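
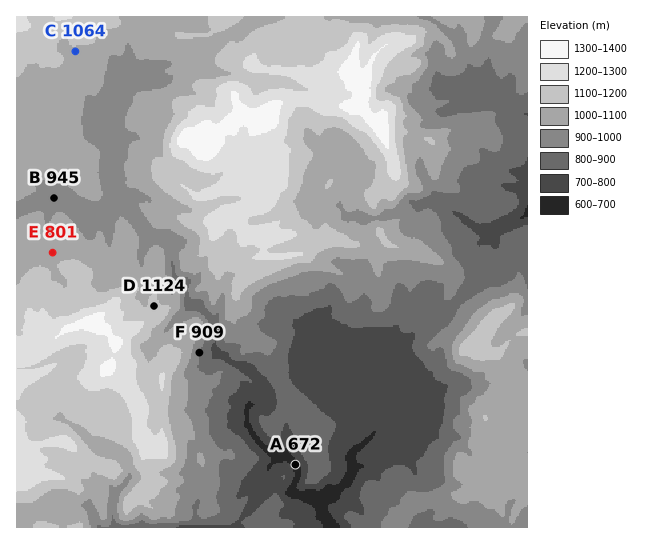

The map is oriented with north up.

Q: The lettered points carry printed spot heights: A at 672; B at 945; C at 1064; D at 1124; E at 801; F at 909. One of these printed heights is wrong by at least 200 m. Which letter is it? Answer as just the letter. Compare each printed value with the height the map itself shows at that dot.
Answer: E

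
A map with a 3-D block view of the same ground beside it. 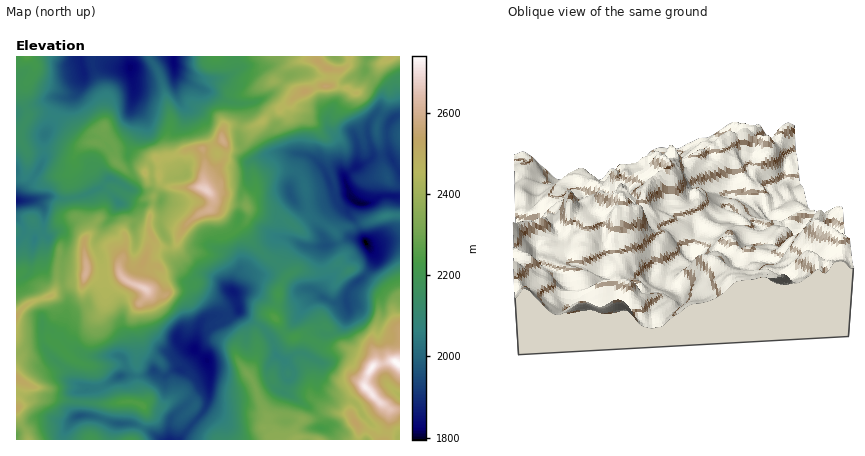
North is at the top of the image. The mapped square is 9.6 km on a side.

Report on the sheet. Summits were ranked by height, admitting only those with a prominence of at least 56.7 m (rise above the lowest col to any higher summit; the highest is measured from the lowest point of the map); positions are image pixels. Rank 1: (372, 366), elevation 2731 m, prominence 67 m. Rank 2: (206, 190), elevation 2680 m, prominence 564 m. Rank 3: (144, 288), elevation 2679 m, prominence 265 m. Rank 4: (86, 274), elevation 2613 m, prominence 166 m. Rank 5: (222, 140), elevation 2586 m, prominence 87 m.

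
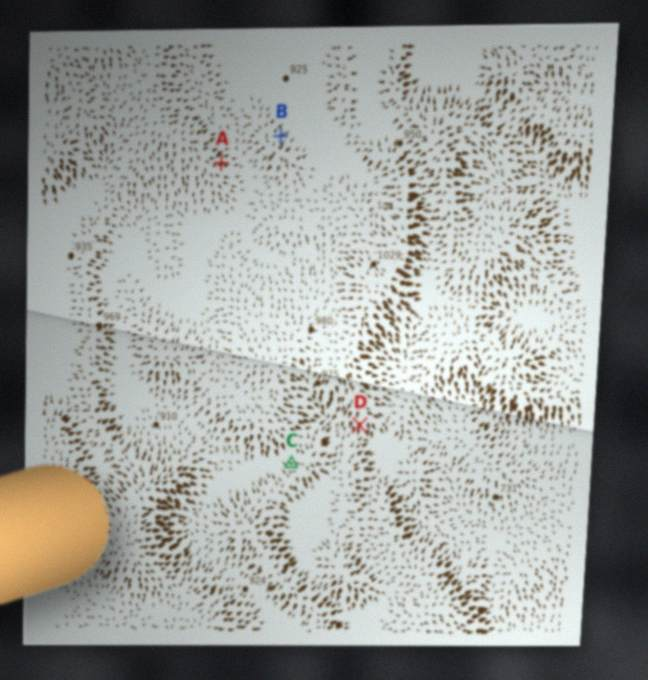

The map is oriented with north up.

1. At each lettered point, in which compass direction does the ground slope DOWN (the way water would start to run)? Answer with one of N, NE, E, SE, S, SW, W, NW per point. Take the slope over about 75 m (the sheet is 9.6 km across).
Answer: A E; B NE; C NW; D S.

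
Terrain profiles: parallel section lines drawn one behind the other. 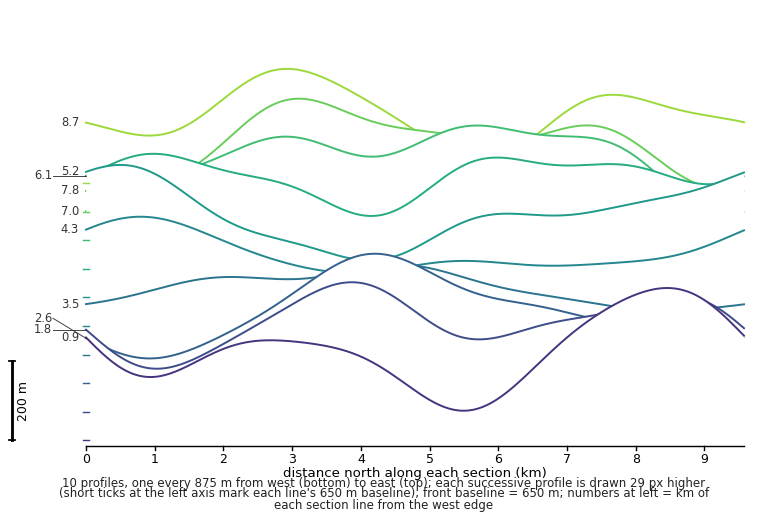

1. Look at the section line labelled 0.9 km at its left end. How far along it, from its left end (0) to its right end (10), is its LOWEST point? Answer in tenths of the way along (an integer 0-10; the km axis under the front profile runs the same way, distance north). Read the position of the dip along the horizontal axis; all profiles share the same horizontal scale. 6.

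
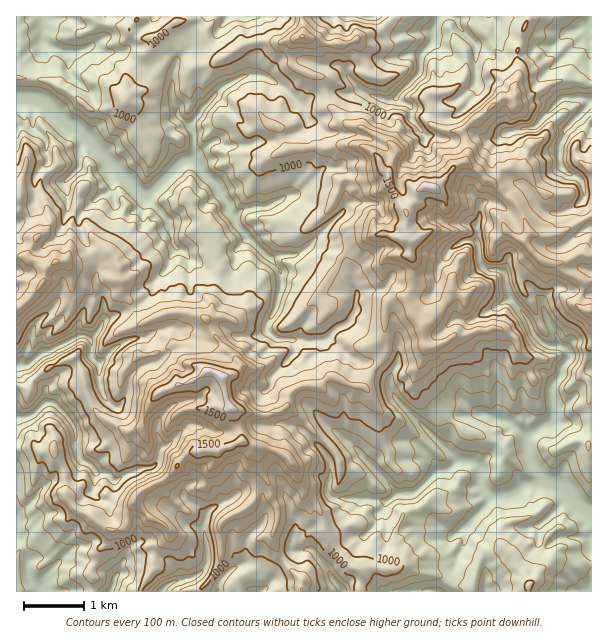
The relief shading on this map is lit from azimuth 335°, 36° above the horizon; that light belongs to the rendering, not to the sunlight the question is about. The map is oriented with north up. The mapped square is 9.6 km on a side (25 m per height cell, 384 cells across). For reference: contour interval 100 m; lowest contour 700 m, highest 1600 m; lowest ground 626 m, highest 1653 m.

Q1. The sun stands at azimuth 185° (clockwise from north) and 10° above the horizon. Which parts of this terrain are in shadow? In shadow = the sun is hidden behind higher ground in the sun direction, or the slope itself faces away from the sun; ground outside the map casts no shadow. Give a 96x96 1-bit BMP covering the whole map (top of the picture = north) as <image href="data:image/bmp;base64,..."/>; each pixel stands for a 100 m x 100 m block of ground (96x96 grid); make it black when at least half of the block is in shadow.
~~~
<image width="96" height="96" href="data:image/bmp;base64,Qk2+BAAAAAAAAD4AAAAoAAAAYAAAAGAAAAABAAEAAAAAAIAEAAATCwAAEwsAAAIAAAAAAAAA////AAAAAAAABMB8ACCEAAAAAABgAPh/MDF8AAAABABAAng/OAH4AAAAB4AAdnAPnAP4ABwADwAB+AADjgfw/wBgDwAYAAABgAfh/8BwD4cAAAABgA/j//kwD8eAPAABAAfD//+yP/OABA4CAAfD///+//8AAAAOAYOD///+/74AAIA+AOGN//L//8YAA8D+QGAP/0Af//4HB4Pw4AAP/wAP//4CH4P0+Agf/4AP//wgf4f8fhg///B3//wQf/P4fxg///g///wM//BwPxg///wH//wP//wAHxA4Z/+P//gH//8AADB4Hn/Af/gD//+AACB4PA/wP/AB///AAABI+P/wB4AA/x/gAAMR8f/wDwAA/h/wAAfz4PXxHAAA+B/6AA/34DPAOACb/An/8P/vw+cAeOC/+AP/////gQ4B8///8AO/////ABwD8///4HM////+ADgf8f7/4Pgfh//8AHB/4f7/4/hGA//wA+B/4Px/x/h4B//gB8A/gHAfh/g/z//AD4A8APwfD/4f3/+AD4AAAOYPD/8An/8IHwAAAADPDzfAH//gfgAAADDjnz/8D//j/gAAATjwnx/+f////oAAAxn8H8//////8cAAAh3/P+f/////8IAAABz//8f/////4AAAB/x//f//////gAAAD/w//P//////QA4AD+YB/j//////4AcAH+AA/4//////4AfwP8AAd/H///+PwAH//8AMI/3///yHwAH//4AGAf////4BwADP/YACAH////8AAA4P/QPAAB////+AAA4H+g/gBB////+CDo4D9h/gAA/////AD4Zx9D/wAA/////gB4Z/4B/8ACf////gAw5/4APwAD/////wAQf/4A8IAH/////4AAf/4Acf4H/////4GAPeYPD/8P/////8D7/+A///+f///+D8BwH+B//P8////+BwAAD8B////////8AwAzB9GZ///////8AcPz//P////////8AP/z//d/////////DH/z889/9///////xj/h4N7/9////////j/sQfz/9///////8B/MDxnwf//////48IAcHwPn///////wAIEeeAf////////gAAAf8B+f///////gAPg/8Dg/6///j//gAfB/+Ph/yf//h//gAHx//f//v///B//AAADv///////+A///AAHv///////8Af///4f////P///8Af+P///////////4B/8Af//////////gD/AAP//////////AD/BD/7////////8AB3mH/j///8B///4ADz8P/H///+A////ABz8/+P////D////CBA//8P////z///+HBA//4P//////9/8PwAf/wH//////9/8/wAP/gH//////////wAB/B///////////AAA8H///////////APAAH9//////9///AG4AAAf/////8///gA+AAAP/////8//6AAfgAOP/////8+A4QA//5/3/////8+MA8A/////////f8+8GeBf////////L875/f//////////Ac="/>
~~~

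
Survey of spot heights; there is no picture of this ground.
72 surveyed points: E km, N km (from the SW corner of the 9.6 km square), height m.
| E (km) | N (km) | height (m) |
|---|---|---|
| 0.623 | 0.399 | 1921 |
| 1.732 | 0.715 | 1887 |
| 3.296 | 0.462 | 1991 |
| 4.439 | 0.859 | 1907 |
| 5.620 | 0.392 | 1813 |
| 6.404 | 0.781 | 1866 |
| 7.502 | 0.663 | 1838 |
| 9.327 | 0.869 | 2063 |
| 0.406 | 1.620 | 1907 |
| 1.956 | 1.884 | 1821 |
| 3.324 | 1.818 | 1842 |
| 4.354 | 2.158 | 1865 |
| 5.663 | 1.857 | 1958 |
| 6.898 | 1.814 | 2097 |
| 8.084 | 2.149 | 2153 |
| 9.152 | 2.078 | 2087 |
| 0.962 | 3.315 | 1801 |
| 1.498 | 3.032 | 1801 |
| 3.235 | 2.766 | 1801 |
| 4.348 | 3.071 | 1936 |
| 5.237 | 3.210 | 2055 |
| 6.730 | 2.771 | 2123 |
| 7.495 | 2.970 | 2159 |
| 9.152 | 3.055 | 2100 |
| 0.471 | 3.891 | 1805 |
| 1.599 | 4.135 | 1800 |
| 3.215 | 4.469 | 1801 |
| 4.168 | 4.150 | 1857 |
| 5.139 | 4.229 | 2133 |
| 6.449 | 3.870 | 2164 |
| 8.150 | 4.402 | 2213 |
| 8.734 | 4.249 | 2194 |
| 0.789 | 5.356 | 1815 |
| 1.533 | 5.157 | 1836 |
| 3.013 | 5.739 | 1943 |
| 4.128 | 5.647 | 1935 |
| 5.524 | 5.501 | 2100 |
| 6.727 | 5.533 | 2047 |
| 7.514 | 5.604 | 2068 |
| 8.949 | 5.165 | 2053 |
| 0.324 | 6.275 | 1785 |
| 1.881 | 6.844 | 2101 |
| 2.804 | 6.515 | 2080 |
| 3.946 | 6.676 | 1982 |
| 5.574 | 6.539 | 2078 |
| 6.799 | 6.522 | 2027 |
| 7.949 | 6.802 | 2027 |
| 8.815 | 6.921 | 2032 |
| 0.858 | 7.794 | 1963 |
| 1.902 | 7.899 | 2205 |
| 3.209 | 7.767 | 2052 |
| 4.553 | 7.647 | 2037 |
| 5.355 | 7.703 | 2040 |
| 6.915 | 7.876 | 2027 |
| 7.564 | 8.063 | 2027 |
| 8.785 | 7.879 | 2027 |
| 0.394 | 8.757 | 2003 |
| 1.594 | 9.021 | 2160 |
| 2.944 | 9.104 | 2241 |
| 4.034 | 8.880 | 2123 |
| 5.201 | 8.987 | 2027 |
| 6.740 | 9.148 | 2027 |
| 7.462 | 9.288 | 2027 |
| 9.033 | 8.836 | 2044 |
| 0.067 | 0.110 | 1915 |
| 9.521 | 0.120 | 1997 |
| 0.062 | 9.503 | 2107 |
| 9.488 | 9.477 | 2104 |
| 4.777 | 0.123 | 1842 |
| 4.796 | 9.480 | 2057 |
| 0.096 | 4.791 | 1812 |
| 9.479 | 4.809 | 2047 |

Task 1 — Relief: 1785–2255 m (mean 1995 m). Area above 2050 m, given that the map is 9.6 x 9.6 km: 29.5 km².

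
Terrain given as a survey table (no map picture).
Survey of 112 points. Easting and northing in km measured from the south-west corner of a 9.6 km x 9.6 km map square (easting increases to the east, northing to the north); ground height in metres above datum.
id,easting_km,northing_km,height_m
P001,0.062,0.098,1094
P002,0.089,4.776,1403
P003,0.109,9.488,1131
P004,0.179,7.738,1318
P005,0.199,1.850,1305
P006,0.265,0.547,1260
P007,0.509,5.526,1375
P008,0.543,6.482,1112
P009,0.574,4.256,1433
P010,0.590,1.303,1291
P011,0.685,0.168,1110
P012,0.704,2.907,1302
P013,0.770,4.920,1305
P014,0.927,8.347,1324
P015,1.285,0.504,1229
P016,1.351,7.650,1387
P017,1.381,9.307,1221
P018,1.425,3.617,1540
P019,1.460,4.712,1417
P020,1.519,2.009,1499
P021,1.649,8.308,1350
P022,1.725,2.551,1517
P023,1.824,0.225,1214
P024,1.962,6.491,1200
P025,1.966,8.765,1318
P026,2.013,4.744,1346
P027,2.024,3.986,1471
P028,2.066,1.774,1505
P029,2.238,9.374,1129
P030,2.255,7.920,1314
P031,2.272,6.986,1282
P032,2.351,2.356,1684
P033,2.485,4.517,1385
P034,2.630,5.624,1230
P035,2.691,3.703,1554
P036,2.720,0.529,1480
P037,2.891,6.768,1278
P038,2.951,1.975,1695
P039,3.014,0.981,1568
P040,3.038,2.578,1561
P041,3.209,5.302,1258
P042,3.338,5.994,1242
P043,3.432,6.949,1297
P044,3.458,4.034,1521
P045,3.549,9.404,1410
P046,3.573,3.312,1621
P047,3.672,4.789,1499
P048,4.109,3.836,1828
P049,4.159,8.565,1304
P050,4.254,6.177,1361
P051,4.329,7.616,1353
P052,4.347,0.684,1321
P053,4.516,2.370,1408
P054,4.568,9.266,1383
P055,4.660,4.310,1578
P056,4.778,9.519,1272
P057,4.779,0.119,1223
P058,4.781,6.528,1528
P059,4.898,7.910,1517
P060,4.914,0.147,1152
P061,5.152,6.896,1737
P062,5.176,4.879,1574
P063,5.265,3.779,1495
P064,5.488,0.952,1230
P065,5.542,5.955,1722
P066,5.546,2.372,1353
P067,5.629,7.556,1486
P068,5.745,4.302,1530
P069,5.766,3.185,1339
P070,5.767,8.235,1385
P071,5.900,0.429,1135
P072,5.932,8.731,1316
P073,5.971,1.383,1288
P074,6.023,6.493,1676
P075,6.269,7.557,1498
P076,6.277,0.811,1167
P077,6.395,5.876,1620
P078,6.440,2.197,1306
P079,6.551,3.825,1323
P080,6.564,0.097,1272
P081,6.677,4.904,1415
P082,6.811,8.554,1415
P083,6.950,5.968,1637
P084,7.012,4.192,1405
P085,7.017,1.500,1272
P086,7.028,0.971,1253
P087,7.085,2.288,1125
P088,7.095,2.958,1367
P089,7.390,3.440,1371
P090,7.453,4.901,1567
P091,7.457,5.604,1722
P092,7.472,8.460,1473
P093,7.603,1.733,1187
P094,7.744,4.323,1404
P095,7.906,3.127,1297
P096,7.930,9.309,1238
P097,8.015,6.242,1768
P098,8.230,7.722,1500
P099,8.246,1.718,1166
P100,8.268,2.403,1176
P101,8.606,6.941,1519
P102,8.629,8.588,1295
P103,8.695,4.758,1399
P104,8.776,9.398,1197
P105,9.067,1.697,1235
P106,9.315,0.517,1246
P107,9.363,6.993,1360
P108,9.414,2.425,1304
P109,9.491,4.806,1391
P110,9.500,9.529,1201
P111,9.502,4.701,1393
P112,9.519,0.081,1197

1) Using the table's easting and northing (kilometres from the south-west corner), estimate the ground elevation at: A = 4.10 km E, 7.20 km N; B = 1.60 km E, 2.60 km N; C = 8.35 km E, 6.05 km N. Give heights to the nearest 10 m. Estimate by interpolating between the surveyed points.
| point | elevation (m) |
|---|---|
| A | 1370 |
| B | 1490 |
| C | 1660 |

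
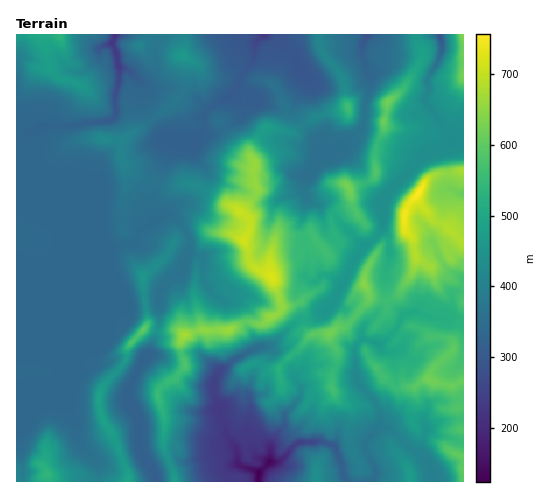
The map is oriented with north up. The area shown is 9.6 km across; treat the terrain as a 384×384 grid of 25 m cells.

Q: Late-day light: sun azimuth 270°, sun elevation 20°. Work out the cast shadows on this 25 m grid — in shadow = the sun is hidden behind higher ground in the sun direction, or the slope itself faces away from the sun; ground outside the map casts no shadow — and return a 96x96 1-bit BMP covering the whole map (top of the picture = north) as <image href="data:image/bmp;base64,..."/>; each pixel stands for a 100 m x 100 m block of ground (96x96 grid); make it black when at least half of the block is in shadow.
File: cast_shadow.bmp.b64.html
<image width="96" height="96" href="data:image/bmp;base64,Qk2+BAAAAAAAAD4AAAAoAAAAYAAAAGAAAAABAAEAAAAAAIAEAAATCwAAEwsAAAIAAAAAAAAA////AAAAAAAAAAB4PgAwAAAAAAAAAAB4PAAwAAAAAAAAAADwMAAAAAQAAAAAAADwIAAAAAAAAAAAAADgYAAAAAgAAAAAAAHgTAAAABgAAAAAAAHgDgAAABgAAAAAAAHAjgAAAAAAAAAAAAPAjAAAAAAAAAAAAAPAwAAAAAAAAAAAAAOAwAAAAAAAAAAAAAAAwAAAAAAAAAAAAAAAwAAAAAAAAAAAABwAwAAAAAAAAAAAABwA4AAAwAAAAAAAABwAYAAAAAAAAAAAADwAA8AAAAAAAAAAADwAA+AAEAAAAAAAAD4AB+AAAAAAAAAAAB4AB+AAAAAAAAAAAA4AD+AAAAYAAAAAAAYAD+AAAAYAAAAAAAMAB/AAAAYAAAAAAAOAB/AAAAYAAAAAAAHAB/gAAAIAAAAAAADgB/AAAAGAAAAAAADwD8AAAAOAAAAAAADwDwAAAAOAAAAAAAD4DwAAAAMAAAAAAAB8BgCAAAIAAAAAAAA8AgAgAAAAAAAAAAAeAABgAABAAAAAAAAOAABAAADAAAAAAAAPAAAAgAAAAAAAAAAGAAAAYAAAAAAAAAAGAAAAcAAAAAAAAAAMAAAAMAAAAAAAAAAMAAAAAQAAAAAAAAAMAAAAIwAAAAAAAAAMAAAAYAAAAAAAAAAMAAAAcAAAAAAAAAAMAAAAcAAMAAAAAAAIAAAAeAAMAAAAAAAAAAAAeAAYAAAAAAAAAAAAeAAYAAAAAAAAAAAAcAAIAAAAAAAAAAAAMAAMAAAAAAAAAAAAAAAEAAAAAAAAAAAAAAAGAAAAAAAAAAAAAAADAAAAAAAAAAAAAAADAAAAAAAAAAAAAAAAAAAAAAAAAAAAAAAAAAAAAAAAAAAAAAAAAAAAAAAAAAAcAAAMAAAAAAAAAAAeAAAOAAAAAAAAAAAOAAAcCAAAAAAAAAAOAAA4AAAAAAAAAAAPAAA4AAAAAAAAAAAPAABwAAAAAAAAAAAPgABwAAAAAAAAAAAH4ADwAYAAAAAAAAAH4ADgAcAAAAAAAAAD4AAAAcAAAAAAAAAD8AAHAMAAAAAAAAAD8AAHgAAAAAAAAAAH8AADgAAAAAAAAAAP4AAHAAAAAAAAAAAP4AAAAAAAAAAAAAAPwAAAAAAAAAAAAAAfAAAAAAAAAAAAAAAcAAAAAAAAAAAAAAAYAAAAAAAAAAAAAAAAAAAAAAAAAAAAAAAAAAAAAAAAAAAAAAAAAAAAAAAAAAAAAAAAAAAAgAAAAAAAAAAAAADh4AAAAAAAAAAAAADw4AAAAAwAAAAAAADw8AAAAAwAAAAAAADw8AAAAAwAAAAAAADwcAAAAAwAAAAAAABgOAAAAAwAAAAAAAAAGAAAAAwAAAAAAAAACQAAAAwAAAAAAAAAAQAAAAQAAAAAAAAAAYAAAAYAAAAAAAAAAYAAAA4AAAAAAAAAAMAAAAwAAAAAAAAAAOAAAAwAAAAAAAAAAGAAAAwAAAAAAAAAAHAAAAwAAAAAAAAAAHAAAAAAAAAAAAAAAHAAPBgAAAAAAAAAAHAAPBwAAAAAAAAgAGA="/>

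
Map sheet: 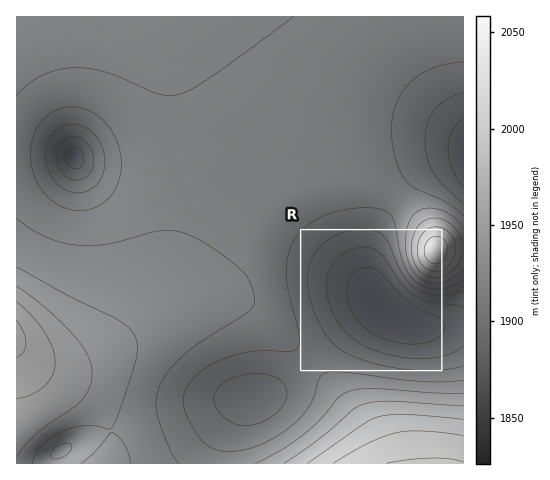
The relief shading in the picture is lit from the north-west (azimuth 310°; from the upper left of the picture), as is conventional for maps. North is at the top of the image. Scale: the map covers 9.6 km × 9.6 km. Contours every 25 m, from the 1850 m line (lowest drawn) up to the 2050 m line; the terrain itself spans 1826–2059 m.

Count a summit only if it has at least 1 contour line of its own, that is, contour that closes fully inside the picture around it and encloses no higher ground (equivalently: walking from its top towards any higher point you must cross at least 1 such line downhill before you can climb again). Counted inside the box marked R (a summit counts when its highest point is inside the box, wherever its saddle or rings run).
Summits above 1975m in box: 1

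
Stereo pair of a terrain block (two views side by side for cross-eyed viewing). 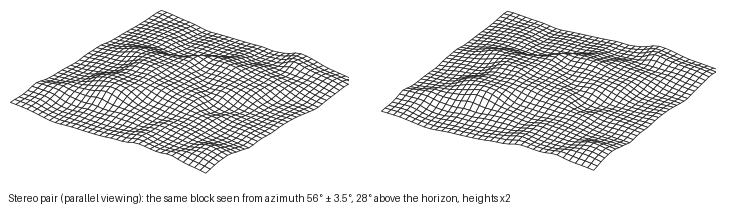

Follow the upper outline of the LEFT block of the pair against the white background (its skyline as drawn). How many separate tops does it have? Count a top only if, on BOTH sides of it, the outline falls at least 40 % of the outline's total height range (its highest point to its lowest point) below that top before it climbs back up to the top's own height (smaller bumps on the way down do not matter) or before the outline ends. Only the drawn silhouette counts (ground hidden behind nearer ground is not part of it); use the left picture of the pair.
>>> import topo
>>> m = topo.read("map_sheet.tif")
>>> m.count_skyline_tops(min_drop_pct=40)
1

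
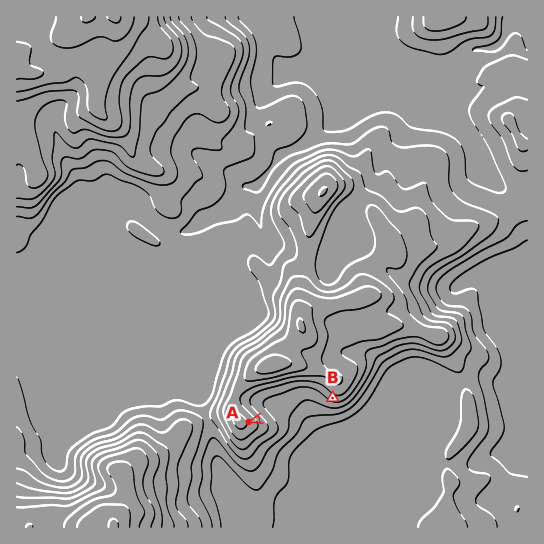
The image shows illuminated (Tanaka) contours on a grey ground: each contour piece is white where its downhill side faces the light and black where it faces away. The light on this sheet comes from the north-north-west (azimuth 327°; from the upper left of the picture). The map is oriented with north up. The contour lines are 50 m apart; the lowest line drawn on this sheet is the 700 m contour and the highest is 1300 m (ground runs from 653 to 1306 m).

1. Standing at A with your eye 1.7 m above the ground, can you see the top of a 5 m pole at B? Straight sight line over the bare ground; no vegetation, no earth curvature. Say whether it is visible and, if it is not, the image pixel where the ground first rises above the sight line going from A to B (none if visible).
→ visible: true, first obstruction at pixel None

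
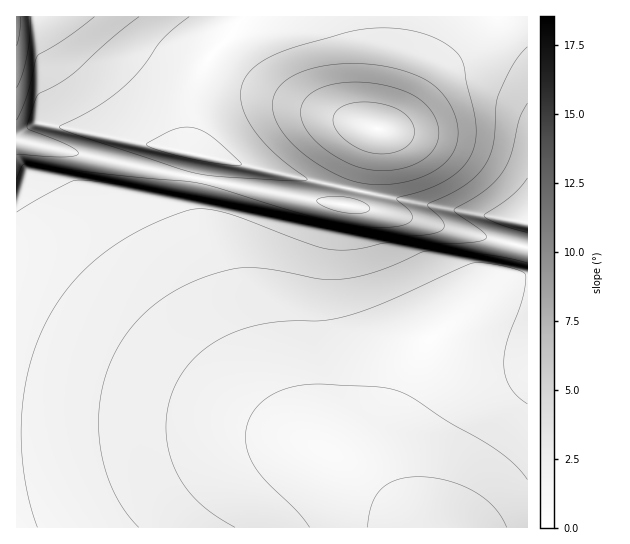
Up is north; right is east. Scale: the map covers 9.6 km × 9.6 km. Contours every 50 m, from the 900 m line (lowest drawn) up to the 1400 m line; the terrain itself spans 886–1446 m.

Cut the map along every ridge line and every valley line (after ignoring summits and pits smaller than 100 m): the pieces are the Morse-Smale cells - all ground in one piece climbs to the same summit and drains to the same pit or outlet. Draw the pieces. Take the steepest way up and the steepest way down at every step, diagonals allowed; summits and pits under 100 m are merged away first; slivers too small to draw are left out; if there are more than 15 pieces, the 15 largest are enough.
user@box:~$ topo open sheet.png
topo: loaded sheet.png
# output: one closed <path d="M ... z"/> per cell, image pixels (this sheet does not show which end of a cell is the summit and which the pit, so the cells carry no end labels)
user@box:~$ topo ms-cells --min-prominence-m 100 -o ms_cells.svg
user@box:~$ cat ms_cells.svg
<path d="M245 16l-229 1 1 511 399-1-50-50-61-40-20-16-21-27-12-20-29-67-28-92 0-17 8-41-14-5-1-7 4-43 7-25 12-22 21-21z"/><path d="M527 16l-281 0-9 9-5 9-21 21-12 22-6 17-5 57 15 6-8 41 0 17 28 92 29 67 19 29 18 21 16 13 61 40 51 51 4-1-24-36-8-18-2-12 2-31 18-48 20-37 70-61 12-8 7-11 8-38 4-5z"/><path d="M527 223l-3 4-11 44-86 74-28 56-10 29-2 31 10 30 25 37 106-1z"/>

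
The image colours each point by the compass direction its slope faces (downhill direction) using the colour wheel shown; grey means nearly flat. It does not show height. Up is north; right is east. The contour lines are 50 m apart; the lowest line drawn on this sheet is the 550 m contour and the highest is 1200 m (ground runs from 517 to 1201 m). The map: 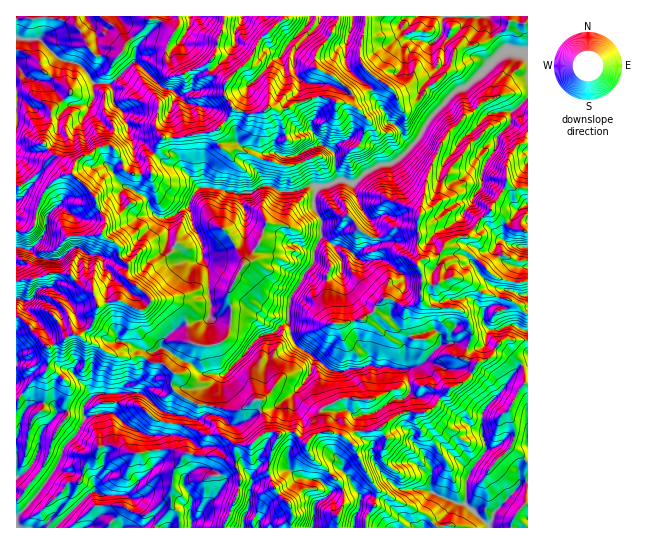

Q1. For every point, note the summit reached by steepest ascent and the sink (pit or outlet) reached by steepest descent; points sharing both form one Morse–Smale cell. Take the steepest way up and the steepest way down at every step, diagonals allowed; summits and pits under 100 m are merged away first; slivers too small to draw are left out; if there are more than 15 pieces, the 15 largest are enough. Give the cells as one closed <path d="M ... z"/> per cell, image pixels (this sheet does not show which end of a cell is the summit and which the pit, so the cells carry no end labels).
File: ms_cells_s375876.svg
<path d="M321 144l-20 9 14 32-24 7-9 0-13-7-8 2-8 5-10 1-16-1-10-4-18 0-16-19-17-5-11-11-6 6 2 14-4 2-13 0-10-5-3-11-12-14-14 4-5 6-9 2-6 6-3 11 23 23 10 24 0 5-4 8 18 12 1 12 8 7-3 12 26 24-8 8-6-1-2 2-7 19-8 10-1 10-6 6 13 2 16-1 9 7 10 0 5 2 9 9-3 5 2 12 23 13 9 1 3-18 8-10 8-2 32-36 6-4 12-3 6-7 7-3 3-25 18-28 12 10 13-2 7-6 0-13-6-13 8 2 12 8 10-8 11-4 0-13-15-21-8-24-14-6-4-14 0-12z"/><path d="M463 88l-10 5-20 21-17 28-18 18-7 4-13 1-12 7-13 11 6 20 17 27 0 13-11 4-10 8-12-8-8-2 6 13 0 13-7 6-13 2-12-10-18 28-3 26 7 20 34 26 12 3 26-7 39 4 16-5 20-20 16-1 9 4 2-4 3-10-3-11-7-11-8-3-20 0-11-6 0-24-6-15 4-3 8 0 9-4 11-15 8-4 12-1 10-15 12-10 0-4 6-6 9-17 7 4 15-1 0-88-2 0-15 13-5-1-21 4-16-13z"/><path d="M119 300l-21 5-6 20-11 10-8-2-11 8-13 6 0 10-2 13-16 13-15 18 1 127 163-1-3-16-6-6 2-34 13-18 6 1 3-9-9-8-13-3 4-13-1-6 22 4 7-5 2-8-2-2-8 0-23-13-2-12 3-5-9-9-5-2-10 0-9-7-16 1-14-3 7-5 1-10 8-10 8-20z"/><path d="M178 16l-162 1 0 168 2 2 23-15 6 1 7 6 15-4 3-2 3-10 6-6 9-2 5-6 11-4 5 2 5 4 5 8 4 12 9 4 13 0 4-2-2-14 6-5-10-10-14-7-8-26-10-9 0-12-2-7 24-22 1-12 10-12 8 0 13 6 12-18z"/><path d="M287 323l-6 2-6 7-12 3-6 4-32 36-8 2-8 10-2 18 31 6 20-11 9 32 8 0 4 3 15-3 12 11 7-7 9-4 11 0 13 5 12-6 9 1 11-3 16-12 12-5 16 1 8-2 20-23 13-5 8-8 5-10-12-7 3-11-9-4-8 0-8 1-20 20-16 5-39-4-26 7-8-1-38-28z"/><path d="M527 16l-162 1 0 9-5 21 0 14 5 8 15 12-8 12 13 20 3 8 13 10 3 8 6 6 3 0 7-8 13-23 25-25 5-1 6 14 16 13 21-4 5 1 17-14z"/><path d="M371 89l-14 7-7 8-13-1-8-6-10-1-25 8-9 5-18-1-12 5-21-4-9 13-10 9-33 6-19 0-8 16 11 11 17 5 16 19 18 0 10 4 16 1 10-1 8-5 8-2 13 7 9 0 24-7-14-32 20-9 14 9 0 12 4 14 14 5 13-12 12-7 16-2 18-17-8-7-3-8-13-10z"/><path d="M498 349l-3 0-6 10-12 4-6 12-8 8-13 5-20 23-8 2-16-1-12 5-16 12-11 3-9-1-13 7 8 7 12 26 12 18-1 8 10 4 31 27 13 0 19-18 5-7 11 0 2-24 4-9 16-21-6-16 2-20 2-6 18-17 13-20 0-5-4-7z"/><path d="M71 173l-14 6-12 11-8 17-4 19-6 6-11-1 0 50 14-1 19-7 21 2 12 12 11 4 5 14 21-5 15 8 9 1 6-6 0-5-24-21 3-12-8-7-1-12-18-12 4-8 0-5-10-24z"/><path d="M527 340l-24 0-6 5 0 4 8 3 7 6 4 7 0 5-13 20-18 17-2 6-2 20 6 16-16 21-4 9-2 24-11 0-23 25 97-1z"/><path d="M154 37l-8 0-9 9-2 15-24 22 2 7 0 12 10 9 8 26 14 7 9 9 9-16 19 0 33-6 10-9 8-12-9-16 3-12-9-6-7-1-4-11-25 11-8 0-9-16 3-16z"/><path d="M338 16l-53 0-26 25-6 13-6 9-8 5-14 15-1 11 8 13 15 6 8 0 12-5 18 1 9-5 25-8 10 1 8 6 12 0 3-5-1-7-18-15-18-10 1-13 15-18 6-13z"/><path d="M63 273l-14 0-8 4-25 5 0 35 6 2 25 28 15-6 11-8 8 2 11-10 5-16-4-18-11-4-12-12z"/><path d="M294 432l-13 1-4 4-5 10-4 26 5 14 18 20 0 20 20 1 2-2 2-21 16-13 12-3-4-8-26-22-6-10 0-6z"/><path d="M275 432l-8 0-5 3-12 10-12 0-2 2 0 19 4 9 0 11-15 42 18 0 0-7 3-8 4 0 7 5 1 10 33-1 0-20-18-20-5-14 4-26 7-12z"/>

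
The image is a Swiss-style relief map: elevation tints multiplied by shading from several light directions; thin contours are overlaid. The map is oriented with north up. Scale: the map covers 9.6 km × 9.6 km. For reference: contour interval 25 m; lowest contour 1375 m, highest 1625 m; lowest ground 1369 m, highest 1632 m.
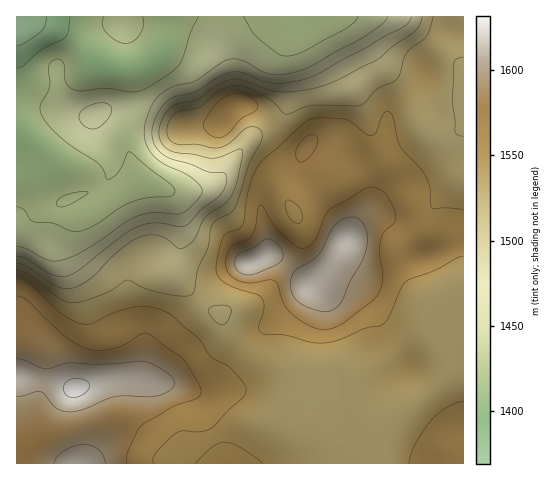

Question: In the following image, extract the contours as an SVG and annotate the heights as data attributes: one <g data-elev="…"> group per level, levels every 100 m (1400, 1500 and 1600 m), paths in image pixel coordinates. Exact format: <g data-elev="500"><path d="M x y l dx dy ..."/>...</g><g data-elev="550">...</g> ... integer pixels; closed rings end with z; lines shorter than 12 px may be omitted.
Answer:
<g data-elev="1400"><path d="M70 17l-2 15-3 6-23 11-18 16-7 3"/></g><g data-elev="1500"><path d="M422 17l-2 7-4 7-23 15-14 12-52 26-21 6-25 2-15-3-23-9-11-1-14 5-21 15-19 5-9 5-7 10-3 13 2 10 7 8 8 3 18 1 17 4 10-1 18-8 3 0 1 3-6 29-6 15-7 8-18 13-11 21-8 8-8 2-12-9-9-4-8 0-10 2-9 5-13 9-28 28-12 7-9 3-13-3-29-19-10-3"/></g><g data-elev="1600"><path d="M106 463l-4-9-3-5-7-3-8-1-9 1-11 5-7 5-3 7"/><path d="M17 397l23-6 5 3 12 15 7 2 9 1 11-3 32-12 34 0 9-2 11-5 4-7-1-5-6-6-14-8-9-3-43 3-32-1-23 6-21-9-8-1"/><path d="M318 311l12 0 9-6 5-7 6-17 13-22 4-13 0-11-3-11-7-6-9-1-11 6-7 8-11 24-7 5-15 9-5 7-1 11 3 11 10 7z"/><path d="M244 274l12 0 23-11 4-7-3-10-7-5-7-2-13 9-15 6-3 6 0 6 3 5z"/></g>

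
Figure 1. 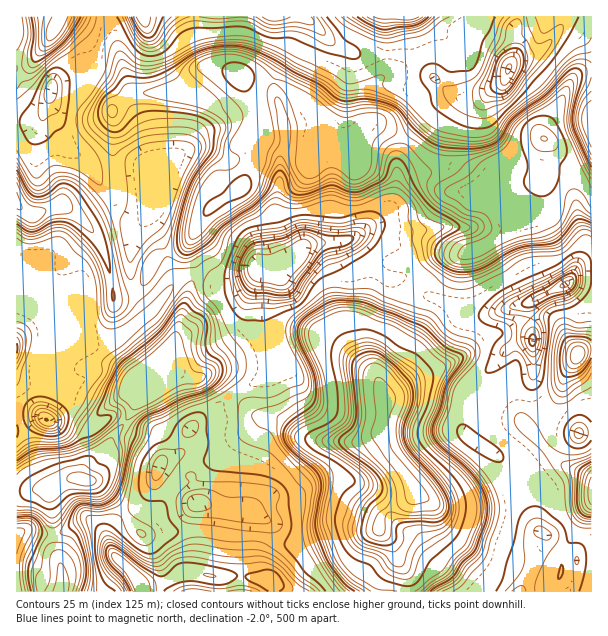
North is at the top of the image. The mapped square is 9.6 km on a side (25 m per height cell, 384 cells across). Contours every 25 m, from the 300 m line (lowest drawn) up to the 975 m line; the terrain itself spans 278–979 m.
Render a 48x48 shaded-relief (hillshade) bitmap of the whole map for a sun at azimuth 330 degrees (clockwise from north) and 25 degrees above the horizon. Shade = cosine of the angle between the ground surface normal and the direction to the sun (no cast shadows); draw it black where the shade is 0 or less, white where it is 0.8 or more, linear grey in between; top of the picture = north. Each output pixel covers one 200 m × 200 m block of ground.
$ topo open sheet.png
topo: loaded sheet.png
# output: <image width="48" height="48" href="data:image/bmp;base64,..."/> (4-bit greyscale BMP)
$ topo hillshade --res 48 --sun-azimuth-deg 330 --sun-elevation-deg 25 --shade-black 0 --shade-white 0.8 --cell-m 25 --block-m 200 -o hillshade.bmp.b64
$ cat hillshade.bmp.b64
<image width="48" height="48" href="data:image/bmp;base64,Qk32BAAAAAAAAHYAAAAoAAAAMAAAADAAAAABAAQAAAAAAIAEAAATCwAAEwsAABAAAAAAAAAAAAAAABEREQAiIiIAMzMzAERERABVVVUAZmZmAHd3dwCIiIgAmZmZAKqqqgC7u7sAzMzMAN3d3QDu7u4A////AKqpYlmXZ4u7qqmIdmdlZ2VEAAV3ZXmHmaqpc0eXVWiYiId3d3dmZ3VVQQJndnmYibyphTZ1MzRVVVVVZ4d3ZmZVZRA3d3mYicy6hjNERTNFVVVmeIiIZEZlVkAVd3ipeKupl0NGd2Vmd3eJmZiZhkVVRFMDd3iZd0d1Z1VomIiZmZmZmrqaqXVDMkUSZ2Z4dBNTEiJomIiamZmZmbuqy5ZDMjVDZ2Z4hVVkEAAWiYZoh3eIibyqzLl2ZVZVaHeJqZiGQiEEepdVZmZ3iKupu6mIh3d2eIiJu6qqiHUSaah2ZmZnd3iYeIiImIiIiIiIvezMypcxRpmId3d3dVZ2VXiJmZmYiIiJzv/u7bhRNGiJiId4ZVZlVneImqqYiIiJzc7v/ttyJWeZiId4iImZmIZmeJiIiIiIq4rd3M2jJFaJiIh5zbvduYUzNXiIiIh3aFaJvKmlACNXiJmZzty9yoUSEWiIiIiHZmRGm8l3MAATaJmqvNurqYYiEFiIiJmGZ3Znic2YdTEAFYmaq8qqqYdTMDeIiJmFRneIiL3aiHVCAliImqqqqYiGUQWIiIqWI2eIiJztqIeIZFeIiYmau6mYdQJomIu5MUeIiIrv24h4mHeIiHmb3LqZmXRXmay7hFaIiIm+/rhmeIiImImb3LmZmrl3Z5zMyoeIiId63+p1aIiIq7mJq6qqmamYdmm93JiIiIZWnOyXZ4mZvuypqru7qIiImYm7u4iIiJhVad2piJu8zv/dy7y6mIh2eKzcuYiIiJl2Vq2oh4vN7t7t3LqZiHd1M0jO64iIiJmIdXqXdnm83tu7upiIh1RWVCE43IiIiIiJlmZ2ZUeZrfypmIiIdTECRlQQa4iIh3h5uGU0VBNni+7cqYiIdlMQAkVCOHZ4d2d4u5chNBAjR6zN25iJq6lzAAESRkI1Znd3m7pxAjARAkZnq5iJvMy4YyEAJDICRnd3ibylAAIzEBMzSJiIiZmZh2ZBEVdUV4h3iK3JUAA2UjVURYiIZVZoiIh1M3u5iIh3iJ3ahiAEUiNUI2d3dmd4iId2Z3vcqZiHiJzrmXQDZBAyECV3iZiIiIh3aIm8upiHiIrtqZczd0I1QRV4mqqYiIiHeZiaqYh3eInOyphUeHZndUV4iau6mIh3eZiZiIdmd3ic2oh1iYh4hlV4q83uuYdnZomZiHZEVWZ5u5h2iYiIh1V5q83v+5h2ZIiZmHZERVVXmqh3iYiJh2aJqqq9/rqGVHeamqhlVVRVeJiHiIiaqpiJmZmr7/yVNGaam8uGZVVWd4h3eIms3cqYiIib7//GElR5ms25iId3d3d3iqqs3LqYiHdp3u/7MVM3mK3LvLqHeHeIq7qaqpiHh3ZFrtzug3MViJu7ze25iZmaq7qZmYiHd3ZCW9zOyKYBZ4mqvd7+3Mu7qqmZiIiHd4diJqu8y7pAFomZvczf/tzLqZqYd1ZneIh0NXirqruSA2iIrNu73cu8uqmHVCESV4h1Rod5qbqmAVd3q9y6u7q83Ll3UxAAFniGV4homQ=="/>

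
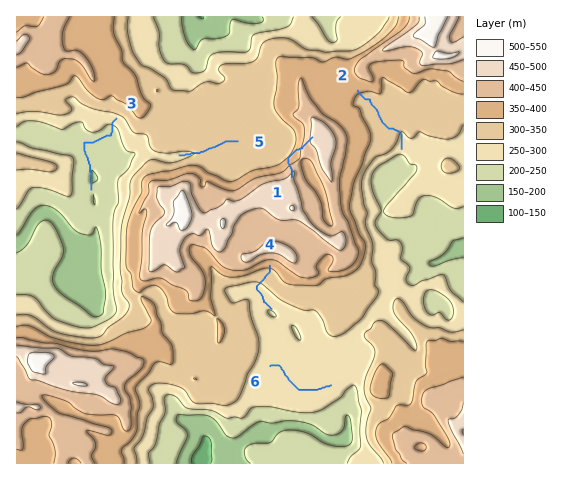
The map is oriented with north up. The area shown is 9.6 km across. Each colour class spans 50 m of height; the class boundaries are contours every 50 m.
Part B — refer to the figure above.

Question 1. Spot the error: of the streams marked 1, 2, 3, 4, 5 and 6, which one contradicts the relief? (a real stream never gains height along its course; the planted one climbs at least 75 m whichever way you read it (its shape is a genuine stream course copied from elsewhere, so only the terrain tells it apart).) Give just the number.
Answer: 1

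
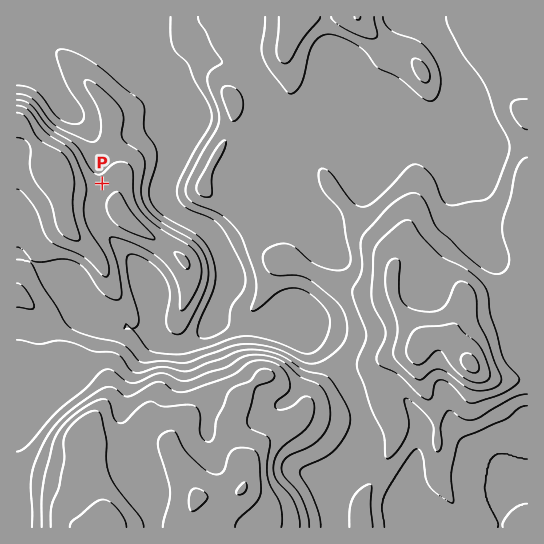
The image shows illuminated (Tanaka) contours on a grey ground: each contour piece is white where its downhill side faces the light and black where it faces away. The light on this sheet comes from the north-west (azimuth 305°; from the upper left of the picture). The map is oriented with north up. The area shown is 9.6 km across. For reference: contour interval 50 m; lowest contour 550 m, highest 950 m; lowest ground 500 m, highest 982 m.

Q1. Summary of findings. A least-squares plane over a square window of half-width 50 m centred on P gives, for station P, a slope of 6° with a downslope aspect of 338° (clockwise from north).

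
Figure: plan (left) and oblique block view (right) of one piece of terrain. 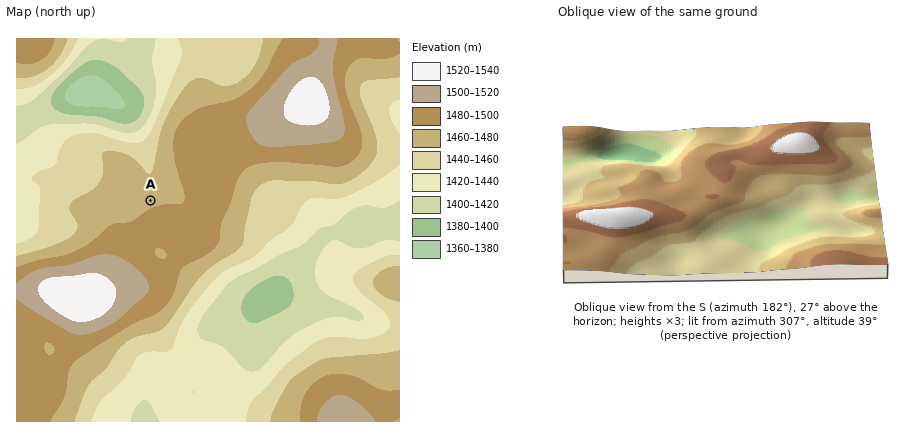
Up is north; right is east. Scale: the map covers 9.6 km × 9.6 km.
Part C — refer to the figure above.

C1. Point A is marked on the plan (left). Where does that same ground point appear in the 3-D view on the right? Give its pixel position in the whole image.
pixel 673 185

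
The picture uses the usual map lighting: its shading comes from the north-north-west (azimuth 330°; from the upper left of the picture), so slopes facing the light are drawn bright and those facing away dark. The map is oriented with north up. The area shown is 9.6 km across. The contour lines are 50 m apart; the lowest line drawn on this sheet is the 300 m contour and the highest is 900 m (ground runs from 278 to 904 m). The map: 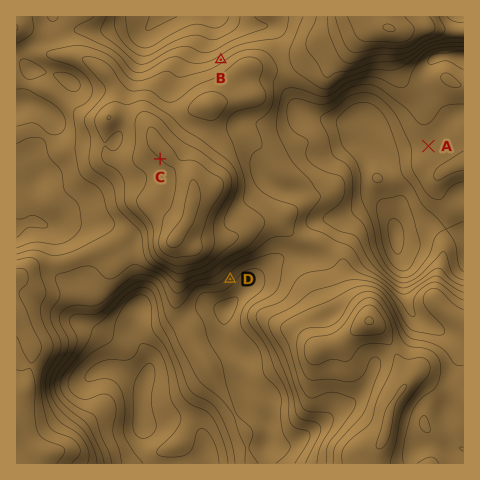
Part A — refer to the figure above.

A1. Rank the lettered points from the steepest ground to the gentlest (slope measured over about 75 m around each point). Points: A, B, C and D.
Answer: B D C A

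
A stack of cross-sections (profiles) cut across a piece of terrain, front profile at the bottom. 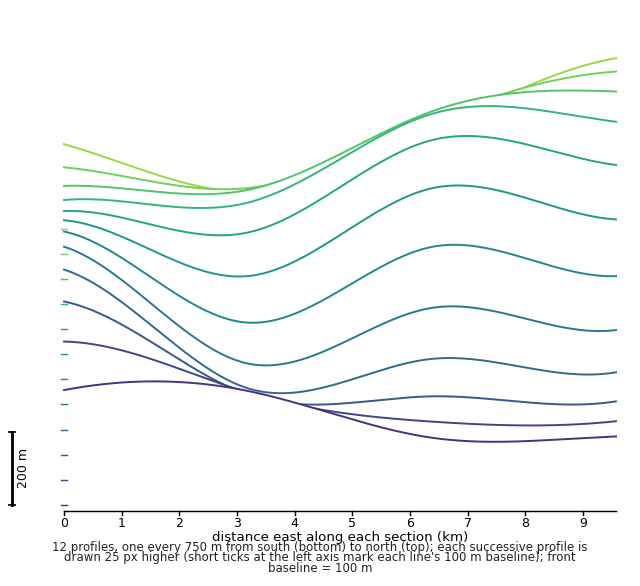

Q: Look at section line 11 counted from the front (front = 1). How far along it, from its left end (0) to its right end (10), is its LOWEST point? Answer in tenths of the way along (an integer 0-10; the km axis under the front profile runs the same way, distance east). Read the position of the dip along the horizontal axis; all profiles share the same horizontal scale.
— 3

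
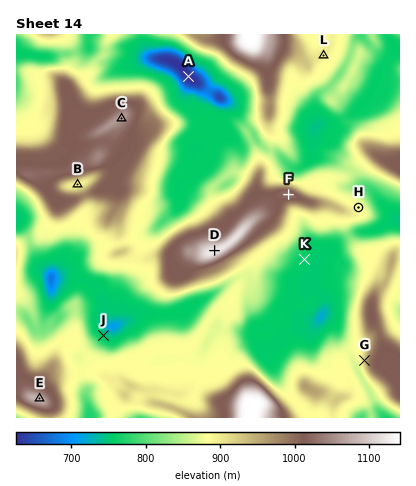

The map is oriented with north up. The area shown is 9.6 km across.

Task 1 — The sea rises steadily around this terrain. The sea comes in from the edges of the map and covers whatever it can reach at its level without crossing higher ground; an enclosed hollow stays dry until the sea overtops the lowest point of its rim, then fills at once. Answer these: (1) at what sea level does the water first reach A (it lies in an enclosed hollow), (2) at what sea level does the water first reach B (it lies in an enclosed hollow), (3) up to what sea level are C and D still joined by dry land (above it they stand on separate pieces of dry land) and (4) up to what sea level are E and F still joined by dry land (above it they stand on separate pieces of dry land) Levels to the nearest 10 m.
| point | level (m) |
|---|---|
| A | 780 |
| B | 980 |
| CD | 890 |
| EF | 870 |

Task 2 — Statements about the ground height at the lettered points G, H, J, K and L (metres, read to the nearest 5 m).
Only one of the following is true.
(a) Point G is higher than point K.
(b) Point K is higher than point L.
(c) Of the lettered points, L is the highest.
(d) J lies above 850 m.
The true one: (a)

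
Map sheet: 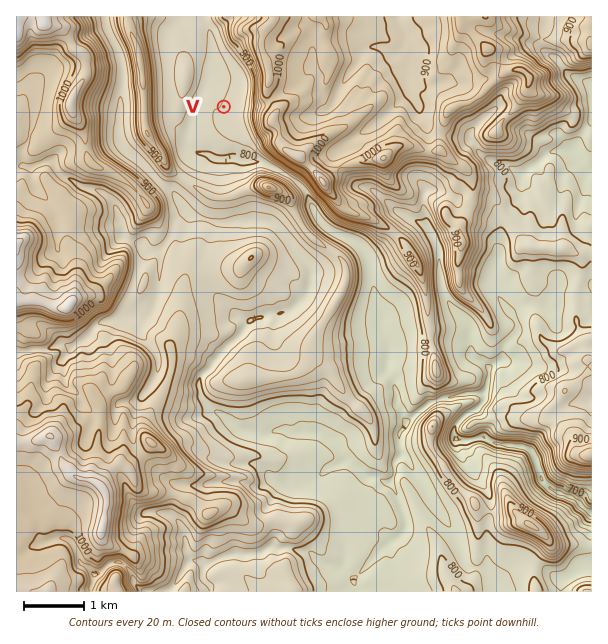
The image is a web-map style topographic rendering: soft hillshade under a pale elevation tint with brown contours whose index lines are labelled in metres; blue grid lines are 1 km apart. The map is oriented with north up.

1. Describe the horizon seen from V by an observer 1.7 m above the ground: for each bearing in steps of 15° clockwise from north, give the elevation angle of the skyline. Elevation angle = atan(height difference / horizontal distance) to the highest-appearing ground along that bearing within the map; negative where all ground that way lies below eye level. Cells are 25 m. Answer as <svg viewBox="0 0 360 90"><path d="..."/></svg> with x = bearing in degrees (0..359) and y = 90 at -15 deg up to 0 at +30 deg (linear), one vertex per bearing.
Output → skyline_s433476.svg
<svg viewBox="0 0 360 90"><path d="M0 54l15-8 15-6 15-4 15-4 15-1 15 3 15-3 15 5 15 14 15-2 15 8 15 1 15-1 15 0 15-4 15-2 15-1 15 0 15-1 15 1 15 5 15 4 15 2"/></svg>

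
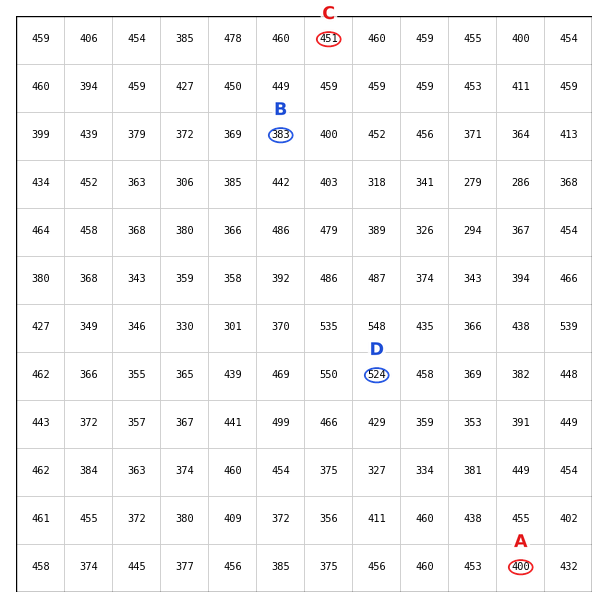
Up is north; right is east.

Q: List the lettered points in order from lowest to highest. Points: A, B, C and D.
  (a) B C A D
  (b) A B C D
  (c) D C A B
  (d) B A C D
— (d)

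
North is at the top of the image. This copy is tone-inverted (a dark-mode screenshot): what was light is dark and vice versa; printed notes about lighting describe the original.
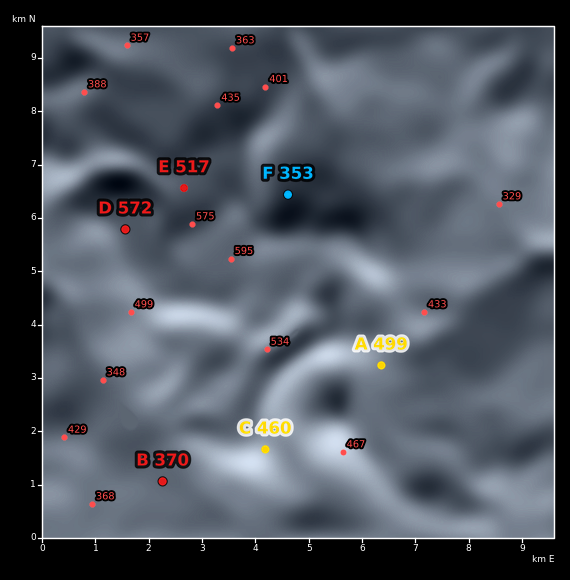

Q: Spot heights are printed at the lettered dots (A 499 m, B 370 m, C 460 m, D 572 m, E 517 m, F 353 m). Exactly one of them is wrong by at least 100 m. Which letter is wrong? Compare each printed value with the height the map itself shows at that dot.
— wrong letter F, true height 478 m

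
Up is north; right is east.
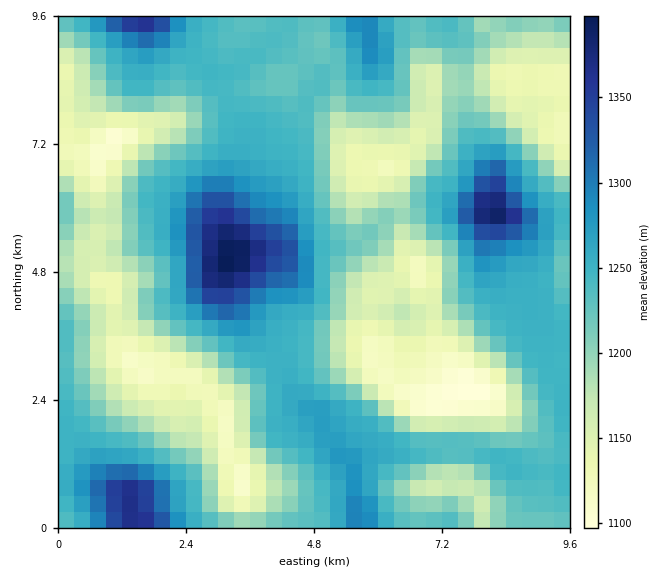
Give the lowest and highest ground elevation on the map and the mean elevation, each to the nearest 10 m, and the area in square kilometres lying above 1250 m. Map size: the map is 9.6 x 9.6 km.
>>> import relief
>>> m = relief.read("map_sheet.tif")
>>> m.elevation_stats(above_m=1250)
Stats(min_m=1100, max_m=1400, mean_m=1220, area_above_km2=26.5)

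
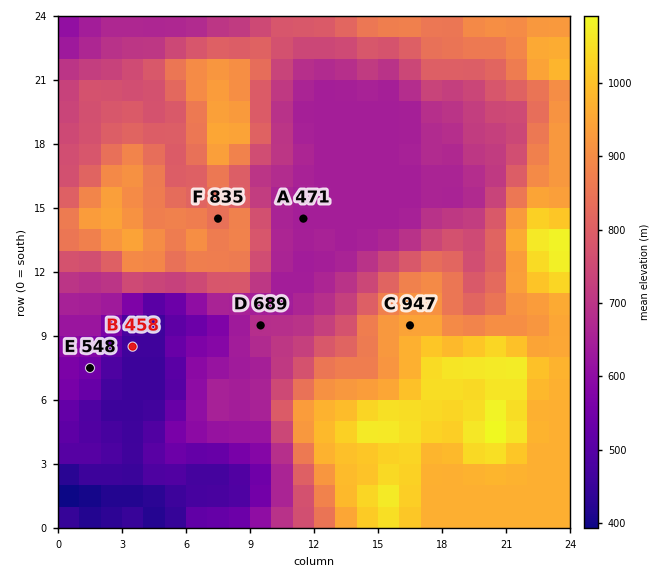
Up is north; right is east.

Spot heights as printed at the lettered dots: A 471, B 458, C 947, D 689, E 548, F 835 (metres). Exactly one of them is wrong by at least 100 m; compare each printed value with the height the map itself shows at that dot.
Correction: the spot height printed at A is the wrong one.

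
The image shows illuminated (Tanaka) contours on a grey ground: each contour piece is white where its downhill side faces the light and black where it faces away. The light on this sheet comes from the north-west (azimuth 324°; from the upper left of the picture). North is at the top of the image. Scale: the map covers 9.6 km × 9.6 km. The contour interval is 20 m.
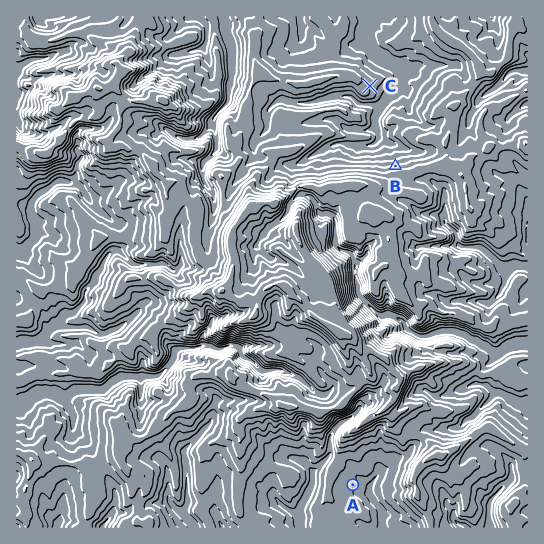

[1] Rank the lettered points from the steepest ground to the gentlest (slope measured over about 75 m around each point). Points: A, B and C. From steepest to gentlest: B C A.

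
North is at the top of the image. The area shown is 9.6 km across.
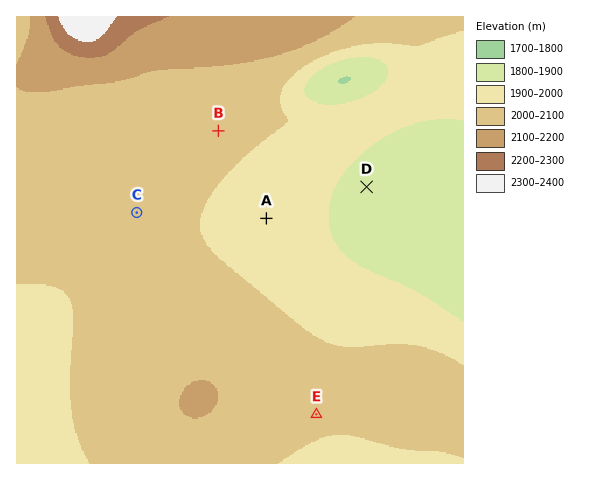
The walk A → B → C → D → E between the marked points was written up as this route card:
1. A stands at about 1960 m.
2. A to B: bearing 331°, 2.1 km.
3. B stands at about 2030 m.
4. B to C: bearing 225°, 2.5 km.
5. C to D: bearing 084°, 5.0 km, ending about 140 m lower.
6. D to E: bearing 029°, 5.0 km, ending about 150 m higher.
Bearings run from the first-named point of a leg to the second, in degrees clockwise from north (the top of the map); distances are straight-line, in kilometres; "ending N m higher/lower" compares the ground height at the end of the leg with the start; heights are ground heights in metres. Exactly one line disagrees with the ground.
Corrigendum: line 6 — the bearing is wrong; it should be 192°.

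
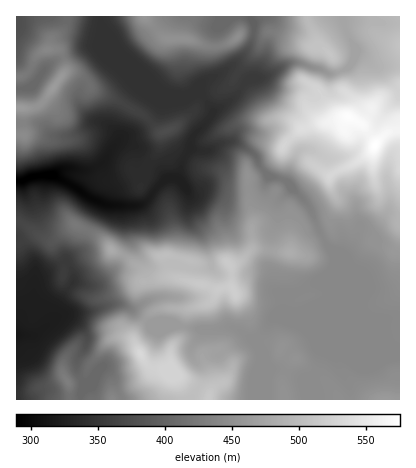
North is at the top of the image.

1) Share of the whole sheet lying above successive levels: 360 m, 78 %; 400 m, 66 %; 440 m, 52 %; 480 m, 21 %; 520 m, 6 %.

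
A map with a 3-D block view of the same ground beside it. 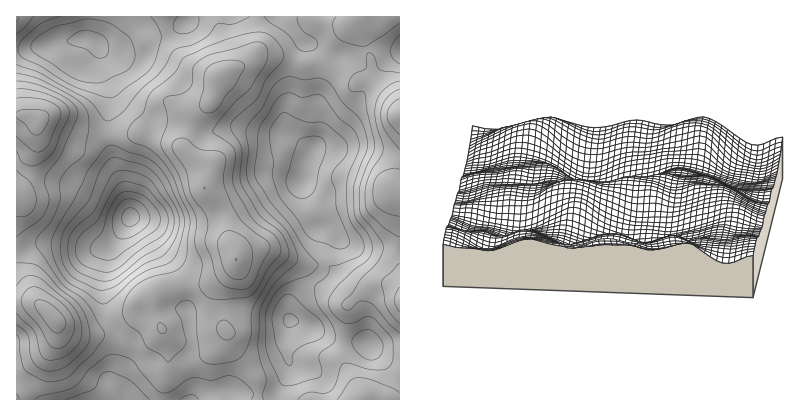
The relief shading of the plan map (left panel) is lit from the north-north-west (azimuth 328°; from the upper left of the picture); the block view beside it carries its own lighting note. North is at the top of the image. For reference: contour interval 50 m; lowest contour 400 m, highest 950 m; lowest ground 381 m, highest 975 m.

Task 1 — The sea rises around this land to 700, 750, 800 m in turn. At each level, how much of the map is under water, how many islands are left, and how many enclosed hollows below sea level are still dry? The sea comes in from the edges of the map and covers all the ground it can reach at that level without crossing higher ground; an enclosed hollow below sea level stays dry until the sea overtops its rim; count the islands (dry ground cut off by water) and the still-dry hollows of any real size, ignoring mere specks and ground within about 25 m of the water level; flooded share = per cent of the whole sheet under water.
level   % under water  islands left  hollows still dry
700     32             0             1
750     61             1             0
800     78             1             0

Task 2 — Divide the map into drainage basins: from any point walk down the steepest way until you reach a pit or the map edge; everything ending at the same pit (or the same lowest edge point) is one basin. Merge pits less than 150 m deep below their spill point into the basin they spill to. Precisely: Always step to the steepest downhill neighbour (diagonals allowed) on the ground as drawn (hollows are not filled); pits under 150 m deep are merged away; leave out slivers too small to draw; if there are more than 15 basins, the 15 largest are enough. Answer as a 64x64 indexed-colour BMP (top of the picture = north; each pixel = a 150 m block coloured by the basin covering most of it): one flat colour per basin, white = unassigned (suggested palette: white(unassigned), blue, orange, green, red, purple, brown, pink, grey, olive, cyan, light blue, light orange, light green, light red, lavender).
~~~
<image width="64" height="64" href="data:image/bmp;base64,Qk12CAAAAAAAAHYAAAAoAAAAQAAAAEAAAAABAAQAAAAAAAAIAAATCwAAEwsAABAAAAAAAAAA////ALR3HwAOf/8ALKAsACgn1gC9Z5QAS1aMAMJ34wB/f38AIr28AM++FwDox64AeLv/AIrfmACWmP8A1bDFABERERERERERERERERERERERERERERERERERERERERERERERERERERERERERERERERERERERERERERERERERERERERERERERERERERERERERERERERERERERERERERERESERERERERERERERERERERERERERERERERERERERERERIhEREREREREREREREREREREREREREREREREREREREREiERERERERERERERERERERERERERERERERERERERERESIiERERERERERERERERERERERERERERERERERERERERIiIhEREREREREREREREREREREREREREREREREREREREiIiIRERERERERERERERERERERERERERERERERERERESIiIhERERERERERERERERERERERERERERERERERERERIiIiIRERERERERERESIiIhEREREREREREREREREREREiIiIhEiIiERERERESIiIiIhERERERERERERERERERESIiIiIiIiIiERERESIiIiIiERERERERERERERERERERIiIiIiIiIiIiERERIiIiIiIREREREREREREREREREREiIiIiIiIiIiIhERIiIiIiIRERERERERERERERERERESIiIiIiIiIiIiIREiIiIiIhERERERERERERERERERERIiIiIiIiIiIiIiESIiIiIiEREREREREREREREREREREiIiIiIiIiIiIiIiIiIiIiIRERERERERERERERERERESIiIiIiIiIiIiIiIiIiIiIiERERERERERERERERERERIiIiIiIiIiIiIiIiIiIiIiIREREREREREREREREREREiIiIiIiIiIiIiIiIiIiIiIiERERERERERERERERERESIiIiIiIiIiIiIiIiIiIiIiIhERERERERERERERERERIiIiIiIiIiIiIiIiIiIiIiIiIREREREREREREREREREiIiIiIiIiIiIiIiIiIiIiIiIhERERERERERERERERESIiIiIiIiIiIiIiIiIiIiIiIhERERERERERERERERERIiIiIiIiIiIiIiIiIiIiIiIiEREREREREREREREREREiIiIiIiIiIiIiIiIiIiIiIiIRERERERERERERERERESIiIiIiIiIiIiIiIiIiIiIiIRERERERERERERERERERIiIiIiIiIiIiIiIiIiIiIiIhEREREREREREREREREREiIiIiIiIiIiIiIiIiIiIiIiERERERERERERERERERESIiIiIiIiIiIiIiIiIiIiIiIRERERERERERERERERERIiIiIiIiIiIiIiIiIiIiIiIREREREREREREREREREREiIiIiIiIiIiIiIiIiIiIiIhERERERERERERERERERESIiIiIiIiIiIiIiIiIiIiIhERERERERERERERERERERIiIiIiIiIiIiIiIiIiIiIhEREREREREREREREREREREiIiIiIiIiIiIiIiIiIiIhERERERERERERERERERERESIiIiIiIiIiIiIiIiIiIiERERERERERERERERERERERIiIiIiIiIiIiIiIiIiIiIREREREREREREREREREREREiIiIiIiIiIiIiIiIiIiIhERERERERERERERERERERESIiIiIiIiIiIiIiIiIiIhERERERERERERERERERERERIiIiIiIiIiIiIiIiIiIhEREREREREREREREREREREREiIiIiIiIiIiIiIiIiIhERERERERERERERERERERERESIiIiIiIiIiIiIiIiIjERERERERERERERERERERERERIiIiIiIiIiIiIiIiMzMREREREREREREREREREREREREiIiIiIiMzMzMzMzMzMzERERERERERERERERERERERESIiIiIzMzMzMzMzMzMzMRERERERERERERERERERERERIiIiMzMzMzMzMzMzMzMxEREREREREREREREREREREREjMzMzMzMzMzMzMzMzMzMRERERERERERERERERERERETMzMzMzMzMzMzMzMzMzMzERERERERERERERERERERERMzMzMzMzMzMzMzMzMzMzMxERERERERERERERERERERIzMzMzMzMzMzMzMzMzMzMzMRERERERERERERERERERIjMzMzMzMzMzMzMzMzMzMzMxERERERERERERERERERIiMzMzMzMzMzMzMzMzMzMzMzERERERERERERERERERIiIzMzMzMzMzMzMzMzMzMzMzMxERERERERERERERMzMiIjMzMzMzMzMzMzMzMzMzMzMzMRERERERERERERMzMiIiMzMzMzMzMzMzMzMzMzMzMzMzMRERERERERETMzMyIiIzMzMzMzMzMzMzMzMzMzMzMzMzMRERETMzMzMzMzIiIjMzMzMzMzMzMzMzMzMzMzMzMzMzMzMzMzMzMzMzMiIiMzMzMzMzMzMzMzMzMzMzMzMzMzMzMzMzMzMzMzMiIiIzMzMzMzMzMzMzMzMzMzMzMzMzMzMzMzMzMzMzMyIiIjMzMzMzMzMzMzMzMzMzMzMzMzMzMzMzMzMzMzMzIiIiMzMzMzMzMzMzMzMzMzMzMzMzMzMzMzMzMzMzMzMiIiIzMzMzMzMzMzMzMzMzMzMzMzMzMzMzMzMzMzMzMyIiIjMzMzMzMzMzMzMzMzMzMzMzMzMzMzMzMzMzMzMyIiIi"/>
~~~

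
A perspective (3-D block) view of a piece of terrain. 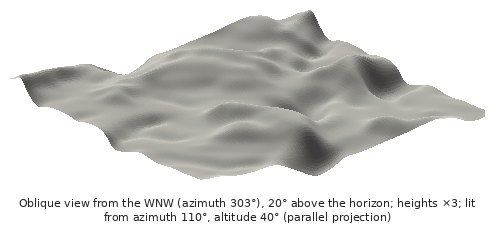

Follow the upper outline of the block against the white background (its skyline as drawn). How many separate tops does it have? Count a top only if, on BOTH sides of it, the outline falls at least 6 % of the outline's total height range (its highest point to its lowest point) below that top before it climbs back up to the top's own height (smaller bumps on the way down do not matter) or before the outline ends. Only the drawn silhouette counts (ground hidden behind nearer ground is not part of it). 2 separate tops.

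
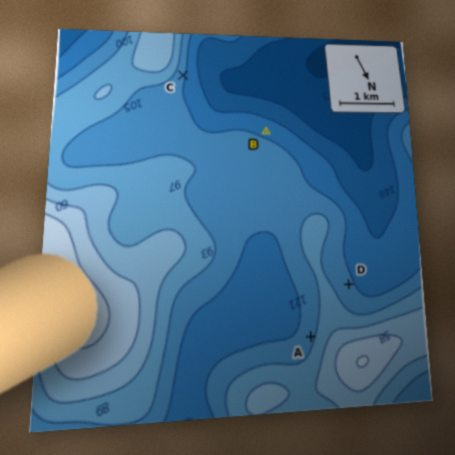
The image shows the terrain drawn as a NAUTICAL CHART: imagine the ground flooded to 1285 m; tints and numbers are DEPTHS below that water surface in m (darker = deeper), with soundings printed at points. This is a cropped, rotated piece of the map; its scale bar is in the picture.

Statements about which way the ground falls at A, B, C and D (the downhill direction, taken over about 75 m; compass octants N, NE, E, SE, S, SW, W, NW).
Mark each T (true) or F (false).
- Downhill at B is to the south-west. T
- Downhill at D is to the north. F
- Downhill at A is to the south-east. T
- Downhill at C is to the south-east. F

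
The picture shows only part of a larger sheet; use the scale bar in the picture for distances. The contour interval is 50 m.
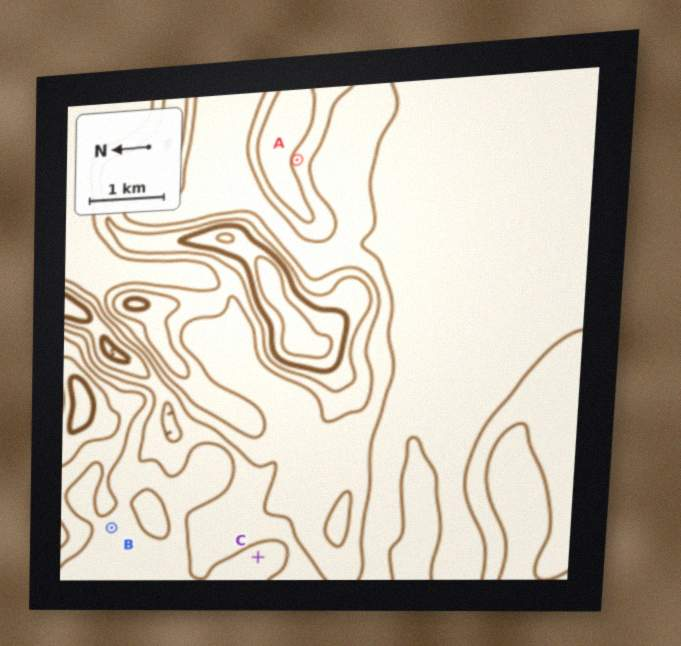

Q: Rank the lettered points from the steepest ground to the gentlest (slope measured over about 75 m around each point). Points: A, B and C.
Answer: A B C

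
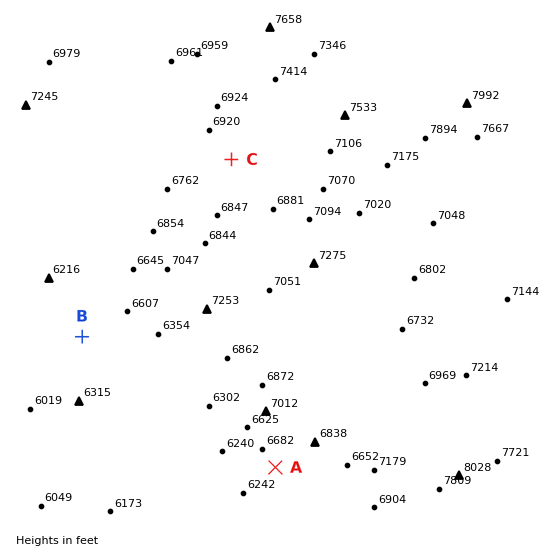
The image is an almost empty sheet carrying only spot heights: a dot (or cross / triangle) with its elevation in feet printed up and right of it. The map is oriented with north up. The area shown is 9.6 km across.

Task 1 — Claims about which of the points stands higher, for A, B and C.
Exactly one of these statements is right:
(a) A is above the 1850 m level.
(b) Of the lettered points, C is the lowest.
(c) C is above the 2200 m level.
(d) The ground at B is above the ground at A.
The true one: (a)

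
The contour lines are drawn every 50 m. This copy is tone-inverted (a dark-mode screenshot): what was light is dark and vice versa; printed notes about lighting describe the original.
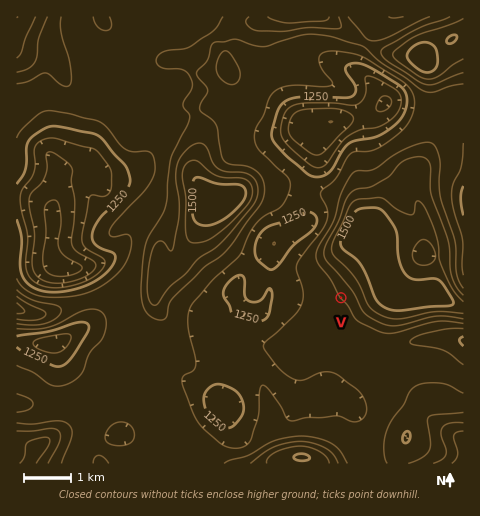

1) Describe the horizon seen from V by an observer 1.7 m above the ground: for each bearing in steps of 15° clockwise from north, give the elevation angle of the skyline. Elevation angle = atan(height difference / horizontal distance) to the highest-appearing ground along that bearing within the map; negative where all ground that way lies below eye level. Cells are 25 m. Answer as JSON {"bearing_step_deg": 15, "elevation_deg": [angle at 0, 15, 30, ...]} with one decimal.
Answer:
{"bearing_step_deg": 15, "elevation_deg": [7.7, 9.1, 10.3, 11.3, 12.0, 12.2, 11.5, 9.2, 5.4, 1.6, 0.0, -0.8, 0.5, 2.5, 0.5, -0.5, 0.2, -0.4, 1.0, 1.2, 2.9, 3.3, 0.8, 4.9]}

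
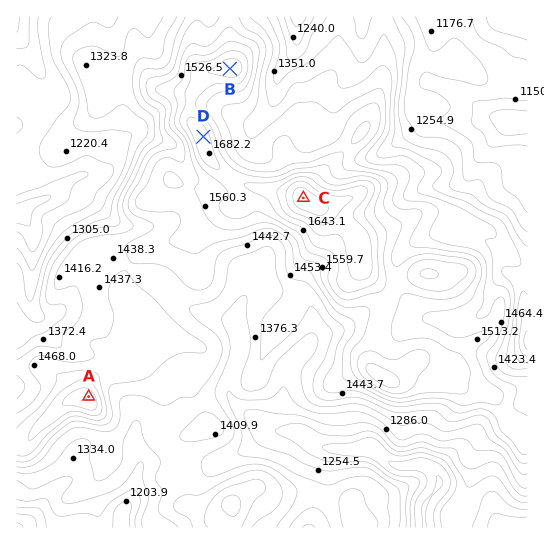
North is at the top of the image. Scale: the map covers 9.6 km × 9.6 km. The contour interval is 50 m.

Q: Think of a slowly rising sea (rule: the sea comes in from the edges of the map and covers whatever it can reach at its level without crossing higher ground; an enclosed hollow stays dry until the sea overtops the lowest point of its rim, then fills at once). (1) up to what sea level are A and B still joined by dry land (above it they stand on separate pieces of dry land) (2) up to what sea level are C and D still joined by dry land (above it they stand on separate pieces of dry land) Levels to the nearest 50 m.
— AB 1450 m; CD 1650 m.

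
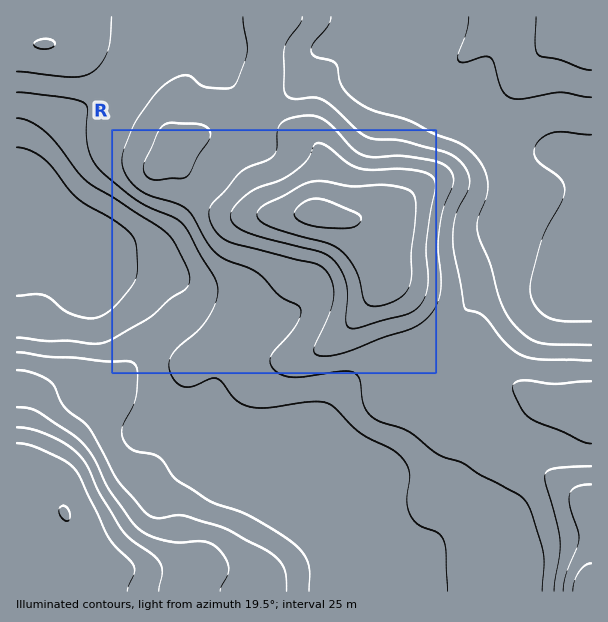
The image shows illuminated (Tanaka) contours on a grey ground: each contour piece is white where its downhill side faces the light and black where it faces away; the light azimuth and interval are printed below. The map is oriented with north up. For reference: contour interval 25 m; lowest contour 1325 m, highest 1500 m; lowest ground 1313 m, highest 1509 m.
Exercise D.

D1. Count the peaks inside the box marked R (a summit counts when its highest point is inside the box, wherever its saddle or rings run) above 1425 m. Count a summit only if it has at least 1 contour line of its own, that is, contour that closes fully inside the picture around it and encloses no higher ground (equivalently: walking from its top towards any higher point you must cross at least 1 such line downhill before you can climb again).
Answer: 2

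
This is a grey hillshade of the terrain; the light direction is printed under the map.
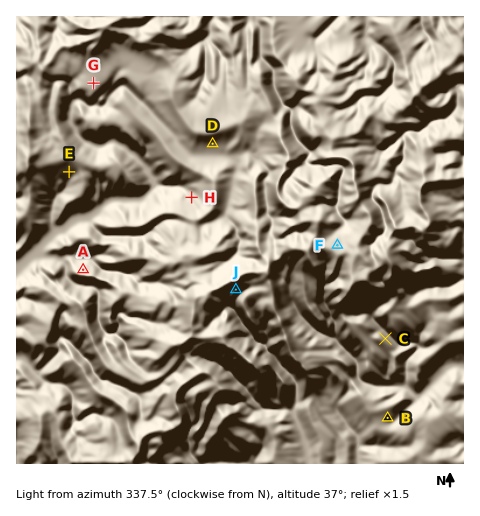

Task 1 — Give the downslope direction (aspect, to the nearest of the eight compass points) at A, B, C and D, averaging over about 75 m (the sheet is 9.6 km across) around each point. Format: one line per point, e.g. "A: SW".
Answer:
A: N
B: SE
C: NE
D: S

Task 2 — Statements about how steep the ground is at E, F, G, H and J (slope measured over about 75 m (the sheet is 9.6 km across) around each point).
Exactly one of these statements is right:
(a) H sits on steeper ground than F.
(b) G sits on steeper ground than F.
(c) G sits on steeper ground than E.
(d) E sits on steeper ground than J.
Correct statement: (a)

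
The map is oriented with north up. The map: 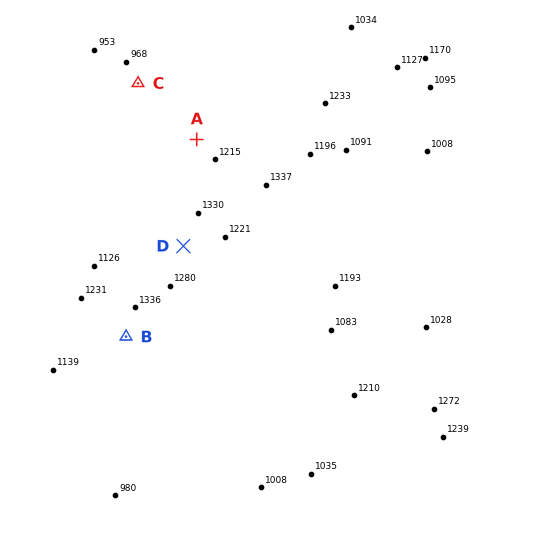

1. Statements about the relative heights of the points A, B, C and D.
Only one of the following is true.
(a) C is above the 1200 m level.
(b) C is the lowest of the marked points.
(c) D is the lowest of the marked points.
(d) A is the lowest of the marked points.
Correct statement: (b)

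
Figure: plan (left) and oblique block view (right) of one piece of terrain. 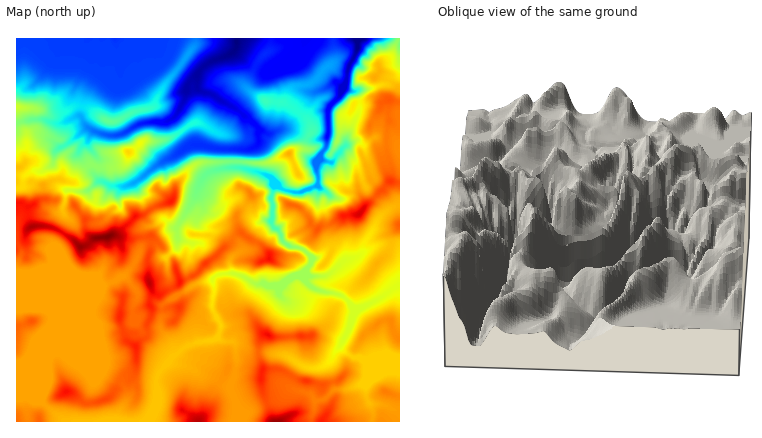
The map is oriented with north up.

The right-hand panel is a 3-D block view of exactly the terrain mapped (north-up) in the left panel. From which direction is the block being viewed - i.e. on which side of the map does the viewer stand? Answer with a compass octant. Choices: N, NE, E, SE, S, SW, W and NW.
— N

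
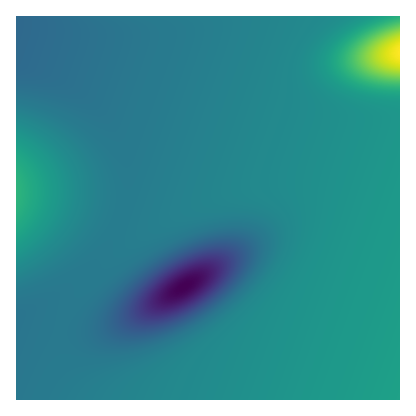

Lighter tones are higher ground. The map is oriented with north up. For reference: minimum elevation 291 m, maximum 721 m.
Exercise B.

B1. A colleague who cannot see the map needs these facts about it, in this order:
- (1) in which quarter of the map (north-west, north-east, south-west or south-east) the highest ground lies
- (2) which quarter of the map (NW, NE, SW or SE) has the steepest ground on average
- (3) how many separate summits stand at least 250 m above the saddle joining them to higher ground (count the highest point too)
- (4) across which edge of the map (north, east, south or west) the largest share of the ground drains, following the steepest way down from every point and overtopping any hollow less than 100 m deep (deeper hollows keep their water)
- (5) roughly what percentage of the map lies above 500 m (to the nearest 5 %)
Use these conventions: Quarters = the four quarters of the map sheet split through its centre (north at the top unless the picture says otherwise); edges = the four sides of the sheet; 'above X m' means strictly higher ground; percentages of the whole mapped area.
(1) The highest point lies in the north-east quarter of the map.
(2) The south-west quarter is the steepest part of the map.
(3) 1 summit rises at least 250 m above its surroundings.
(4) Drainage is mainly to the west: more ground falls towards that edge than towards any other.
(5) Roughly 35 % of the ground is higher than 500 m.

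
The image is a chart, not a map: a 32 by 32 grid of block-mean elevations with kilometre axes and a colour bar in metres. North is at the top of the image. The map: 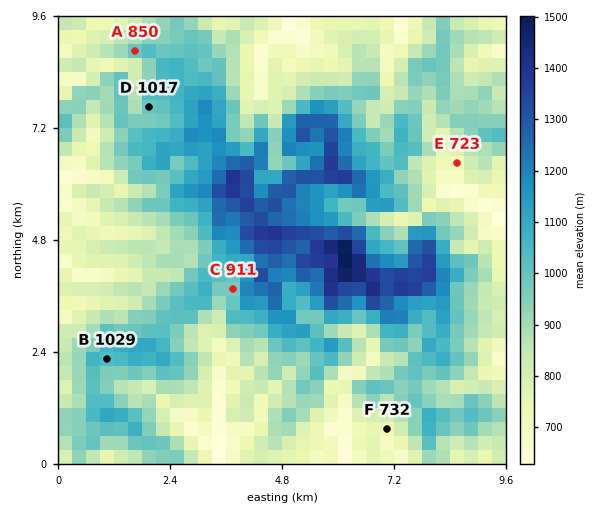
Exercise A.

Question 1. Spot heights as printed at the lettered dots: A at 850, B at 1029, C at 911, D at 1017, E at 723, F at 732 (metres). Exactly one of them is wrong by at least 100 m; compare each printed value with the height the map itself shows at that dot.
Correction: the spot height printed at A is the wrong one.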